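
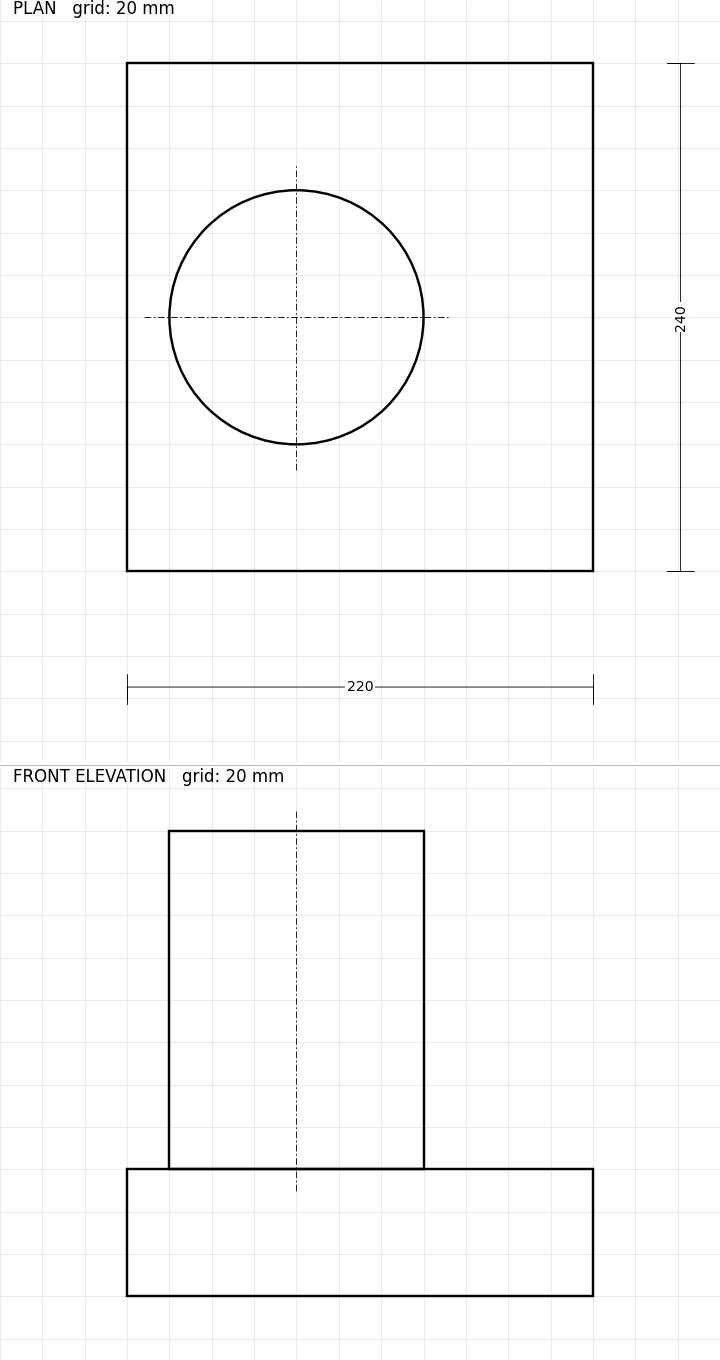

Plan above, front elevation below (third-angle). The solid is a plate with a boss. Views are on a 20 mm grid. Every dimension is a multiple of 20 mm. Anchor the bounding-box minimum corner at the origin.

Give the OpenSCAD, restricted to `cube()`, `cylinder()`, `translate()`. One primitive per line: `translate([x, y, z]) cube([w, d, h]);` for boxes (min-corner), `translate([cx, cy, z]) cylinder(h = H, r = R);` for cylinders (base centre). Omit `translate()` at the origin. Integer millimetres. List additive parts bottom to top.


cube([220, 240, 60]);
translate([80, 120, 60]) cylinder(h = 160, r = 60);


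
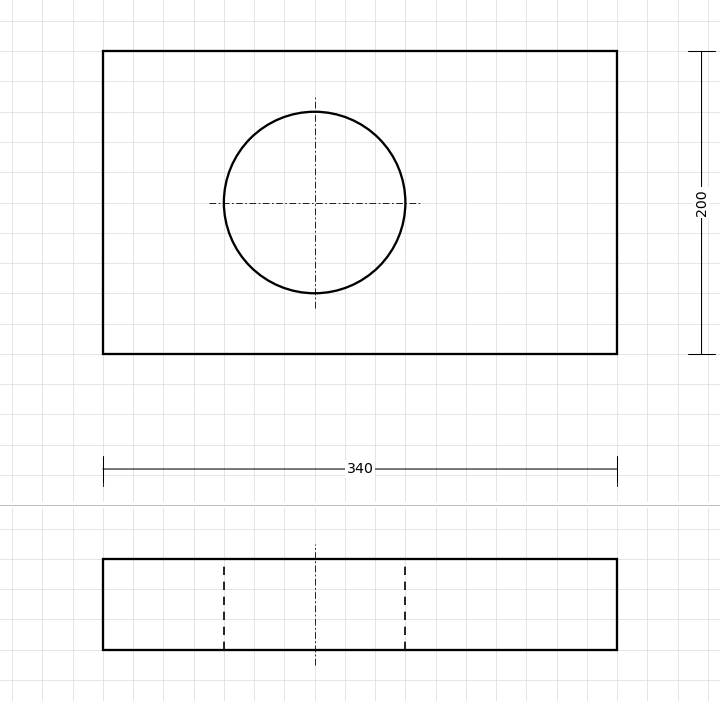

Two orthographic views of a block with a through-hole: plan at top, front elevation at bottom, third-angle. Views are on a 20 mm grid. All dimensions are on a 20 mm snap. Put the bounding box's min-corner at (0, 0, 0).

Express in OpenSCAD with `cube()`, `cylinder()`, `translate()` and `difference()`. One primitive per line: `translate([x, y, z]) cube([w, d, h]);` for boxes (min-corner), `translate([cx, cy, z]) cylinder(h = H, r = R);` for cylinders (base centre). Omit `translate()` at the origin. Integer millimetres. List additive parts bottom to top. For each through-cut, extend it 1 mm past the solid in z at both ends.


difference() {
  cube([340, 200, 60]);
  translate([140, 100, -1]) cylinder(h = 62, r = 60);
}


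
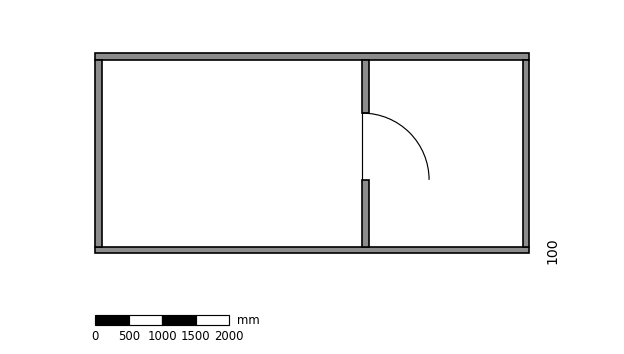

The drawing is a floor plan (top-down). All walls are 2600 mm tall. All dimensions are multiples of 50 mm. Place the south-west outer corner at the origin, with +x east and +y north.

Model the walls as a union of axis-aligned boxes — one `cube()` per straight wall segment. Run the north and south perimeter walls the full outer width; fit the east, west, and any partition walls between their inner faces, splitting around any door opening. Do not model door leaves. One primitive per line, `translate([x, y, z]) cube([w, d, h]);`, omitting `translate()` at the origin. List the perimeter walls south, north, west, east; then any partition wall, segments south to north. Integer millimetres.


cube([6500, 100, 2600]);
translate([0, 2900, 0]) cube([6500, 100, 2600]);
translate([0, 100, 0]) cube([100, 2800, 2600]);
translate([6400, 100, 0]) cube([100, 2800, 2600]);
translate([4000, 100, 0]) cube([100, 1000, 2600]);
translate([4000, 2100, 0]) cube([100, 800, 2600]);


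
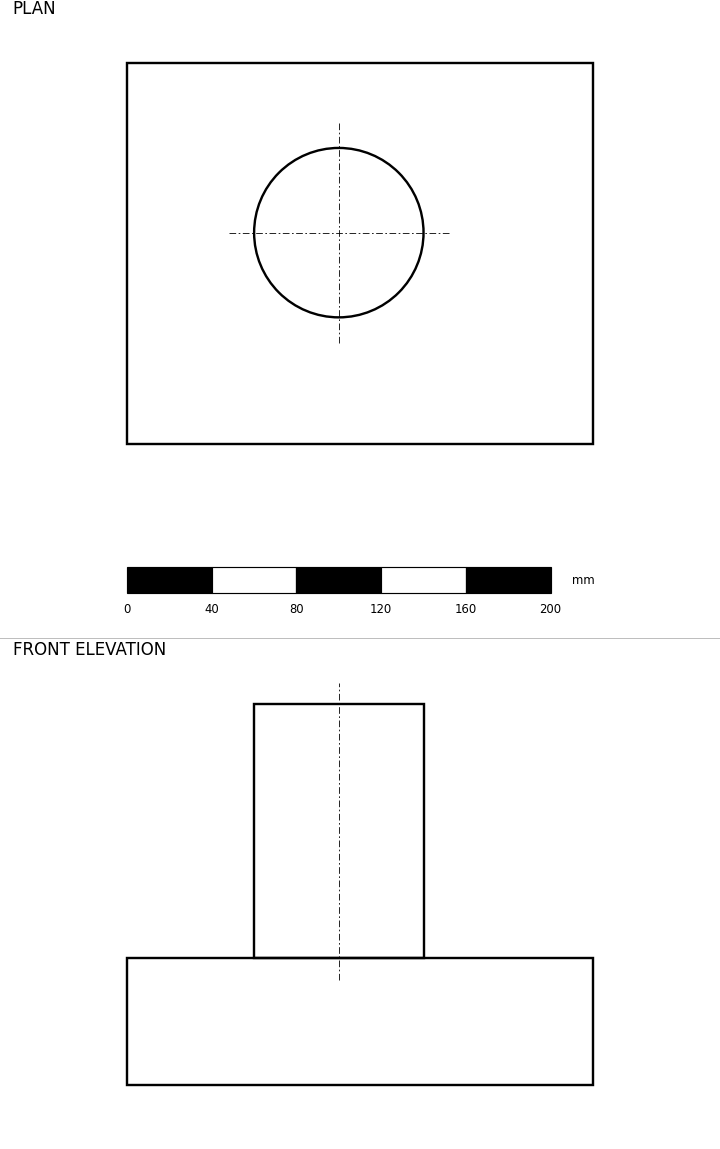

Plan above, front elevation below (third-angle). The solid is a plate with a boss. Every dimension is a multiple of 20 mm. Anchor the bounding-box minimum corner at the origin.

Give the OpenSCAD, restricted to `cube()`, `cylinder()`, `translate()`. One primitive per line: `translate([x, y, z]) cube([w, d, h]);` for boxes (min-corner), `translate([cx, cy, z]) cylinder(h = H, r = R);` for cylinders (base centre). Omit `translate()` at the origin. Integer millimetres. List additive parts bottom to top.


cube([220, 180, 60]);
translate([100, 100, 60]) cylinder(h = 120, r = 40);


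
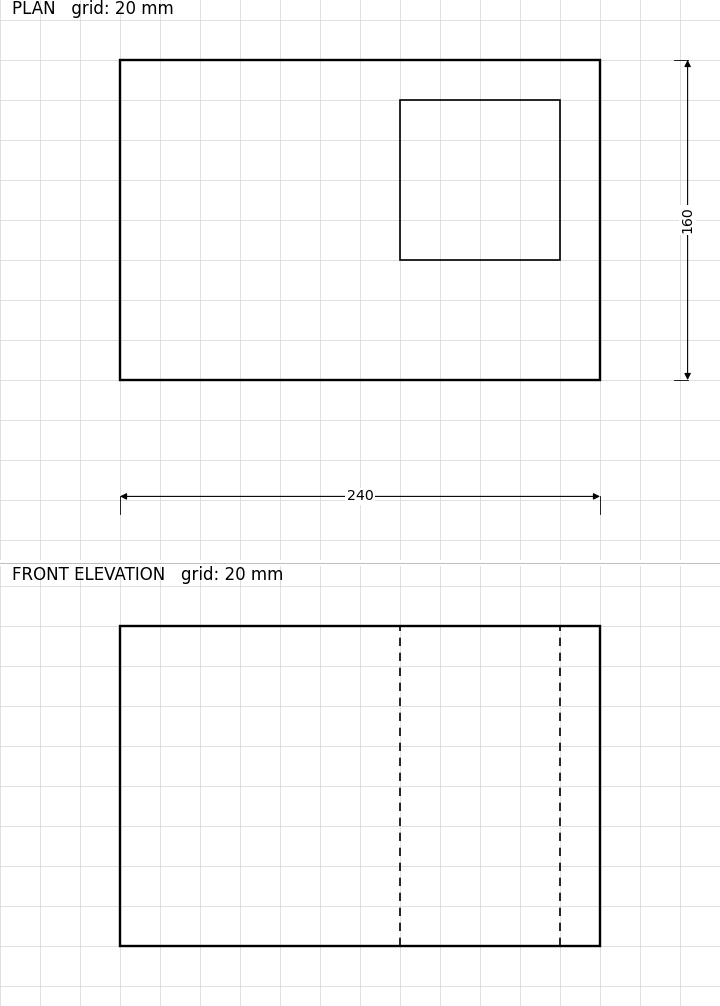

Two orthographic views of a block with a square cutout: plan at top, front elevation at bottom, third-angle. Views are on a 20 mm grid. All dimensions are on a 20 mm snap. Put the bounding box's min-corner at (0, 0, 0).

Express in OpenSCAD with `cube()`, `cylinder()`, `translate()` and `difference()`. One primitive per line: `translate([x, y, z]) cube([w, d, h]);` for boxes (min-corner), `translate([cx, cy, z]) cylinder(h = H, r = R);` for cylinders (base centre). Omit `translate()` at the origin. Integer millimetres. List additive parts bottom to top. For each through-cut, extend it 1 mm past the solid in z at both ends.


difference() {
  cube([240, 160, 160]);
  translate([140, 60, -1]) cube([80, 80, 162]);
}


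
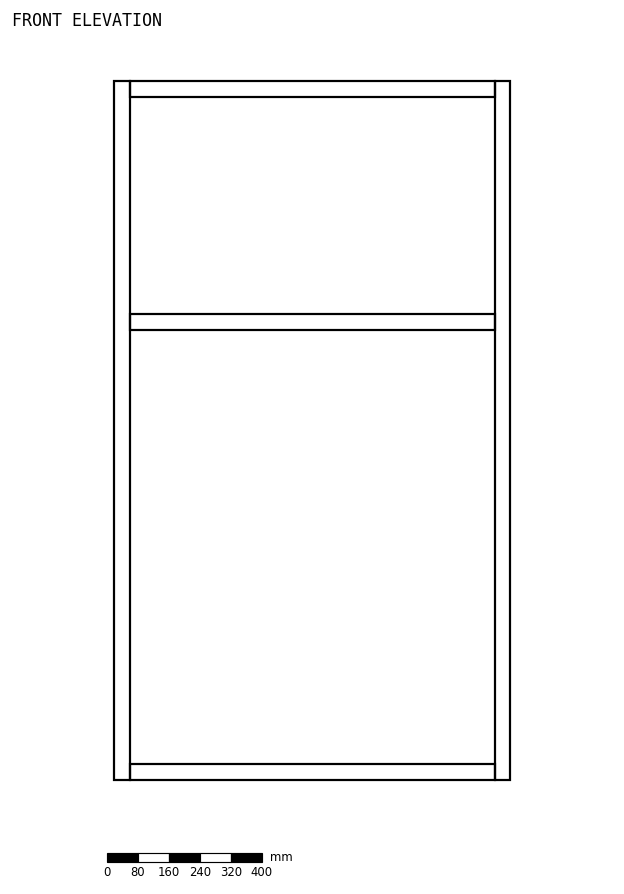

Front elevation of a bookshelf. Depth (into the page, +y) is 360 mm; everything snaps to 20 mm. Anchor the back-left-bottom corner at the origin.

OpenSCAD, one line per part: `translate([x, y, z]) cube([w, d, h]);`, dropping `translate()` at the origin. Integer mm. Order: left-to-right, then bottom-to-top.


cube([40, 360, 1800]);
translate([40, 0, 0]) cube([940, 360, 40]);
translate([40, 0, 1160]) cube([940, 360, 40]);
translate([40, 0, 1760]) cube([940, 360, 40]);
translate([980, 0, 0]) cube([40, 360, 1800]);


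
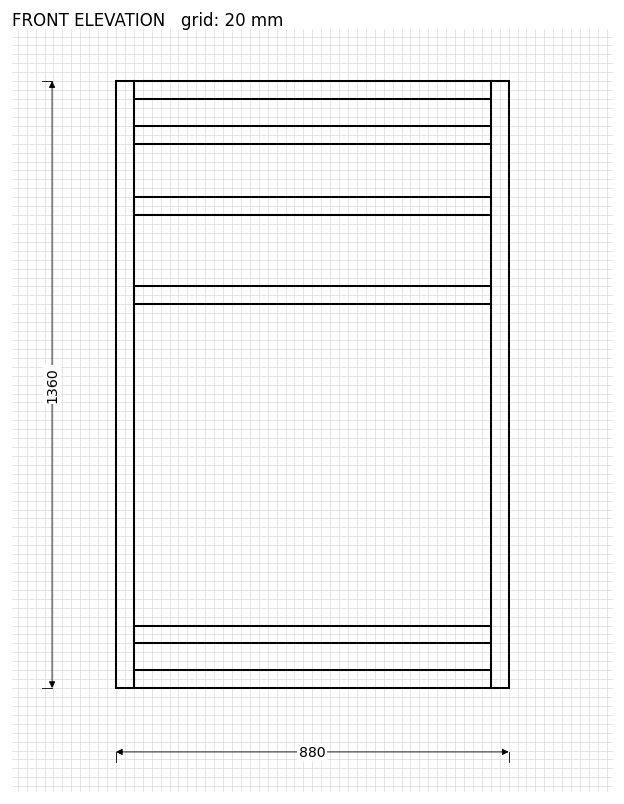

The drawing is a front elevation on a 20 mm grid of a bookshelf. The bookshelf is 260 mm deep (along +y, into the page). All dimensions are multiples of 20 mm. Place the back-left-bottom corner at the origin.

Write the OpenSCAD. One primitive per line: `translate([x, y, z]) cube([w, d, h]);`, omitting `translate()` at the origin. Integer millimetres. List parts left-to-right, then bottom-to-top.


cube([40, 260, 1360]);
translate([40, 0, 0]) cube([800, 260, 40]);
translate([40, 0, 100]) cube([800, 260, 40]);
translate([40, 0, 860]) cube([800, 260, 40]);
translate([40, 0, 1060]) cube([800, 260, 40]);
translate([40, 0, 1220]) cube([800, 260, 40]);
translate([40, 0, 1320]) cube([800, 260, 40]);
translate([840, 0, 0]) cube([40, 260, 1360]);


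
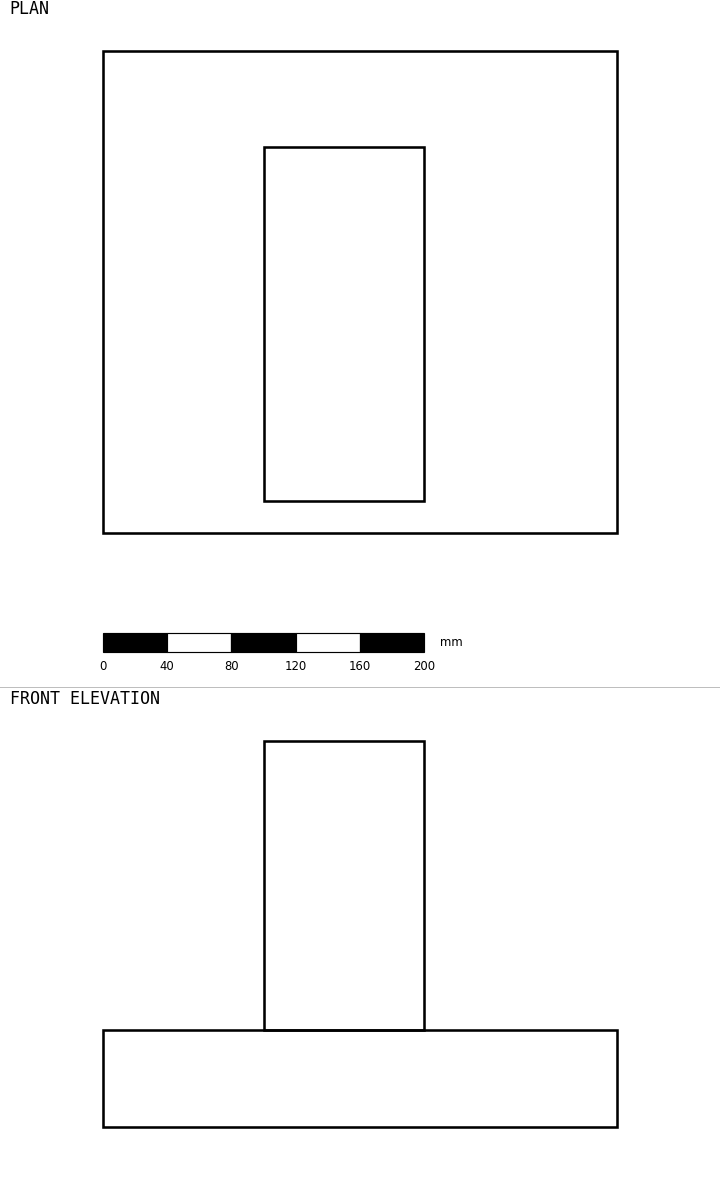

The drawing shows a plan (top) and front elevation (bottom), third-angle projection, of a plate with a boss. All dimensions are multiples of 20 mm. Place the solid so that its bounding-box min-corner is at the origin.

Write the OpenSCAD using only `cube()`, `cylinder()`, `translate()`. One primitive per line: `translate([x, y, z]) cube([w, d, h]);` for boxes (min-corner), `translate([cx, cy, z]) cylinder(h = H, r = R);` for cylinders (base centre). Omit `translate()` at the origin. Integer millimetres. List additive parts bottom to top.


cube([320, 300, 60]);
translate([100, 20, 60]) cube([100, 220, 180]);


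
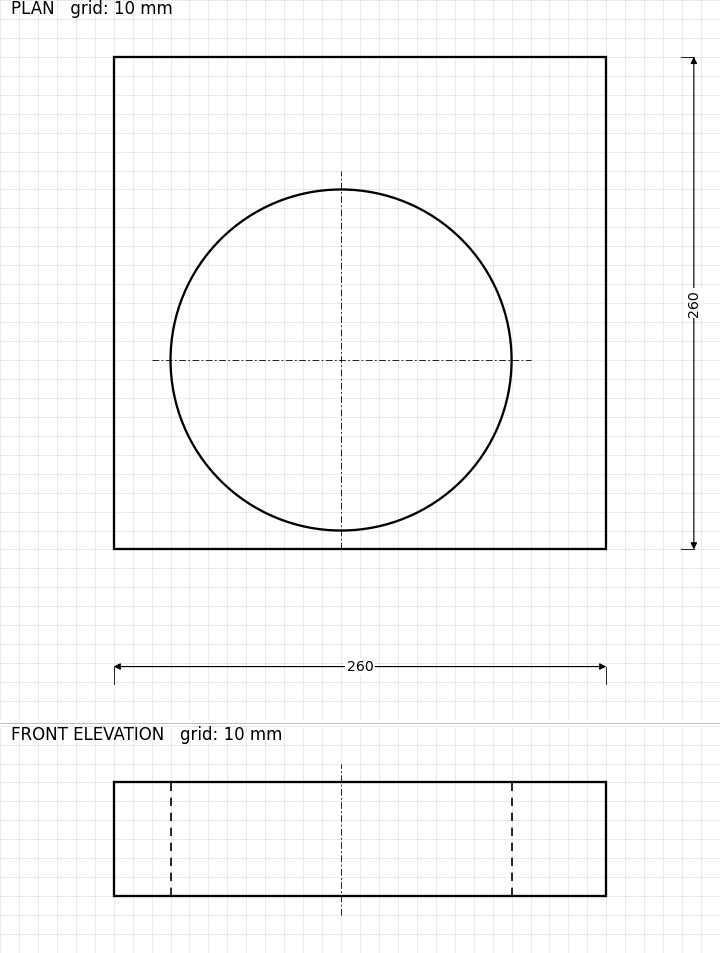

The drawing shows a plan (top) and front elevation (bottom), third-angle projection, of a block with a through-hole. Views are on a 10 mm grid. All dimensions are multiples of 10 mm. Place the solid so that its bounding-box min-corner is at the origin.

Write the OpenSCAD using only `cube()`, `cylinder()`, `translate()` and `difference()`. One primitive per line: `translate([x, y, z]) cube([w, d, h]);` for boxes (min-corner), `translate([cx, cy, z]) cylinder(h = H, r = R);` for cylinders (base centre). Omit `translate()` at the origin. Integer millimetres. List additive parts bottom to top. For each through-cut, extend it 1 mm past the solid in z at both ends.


difference() {
  cube([260, 260, 60]);
  translate([120, 100, -1]) cylinder(h = 62, r = 90);
}


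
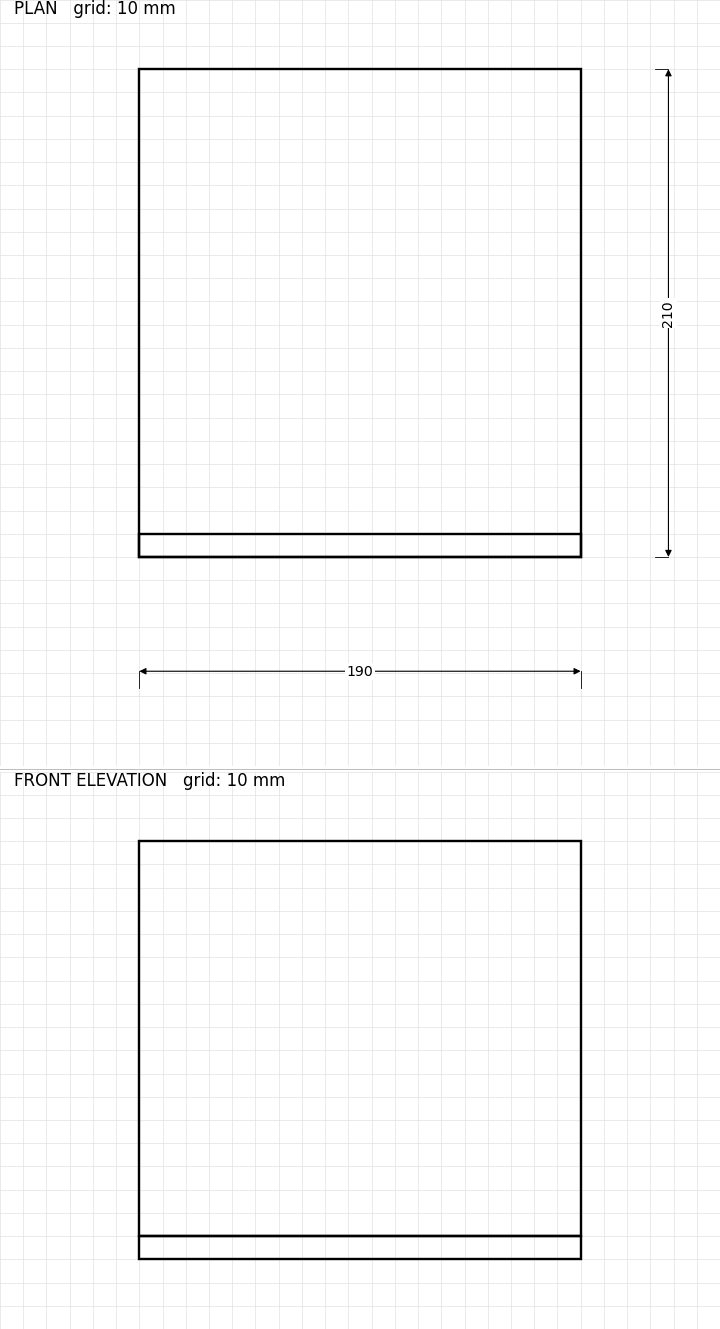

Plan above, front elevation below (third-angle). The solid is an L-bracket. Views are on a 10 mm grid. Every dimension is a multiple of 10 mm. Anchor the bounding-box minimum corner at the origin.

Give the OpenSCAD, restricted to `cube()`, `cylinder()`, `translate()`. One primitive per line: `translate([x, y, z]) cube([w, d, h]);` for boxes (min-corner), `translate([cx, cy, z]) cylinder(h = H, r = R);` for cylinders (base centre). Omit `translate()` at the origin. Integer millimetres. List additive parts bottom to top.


cube([190, 210, 10]);
translate([0, 0, 10]) cube([190, 10, 170]);


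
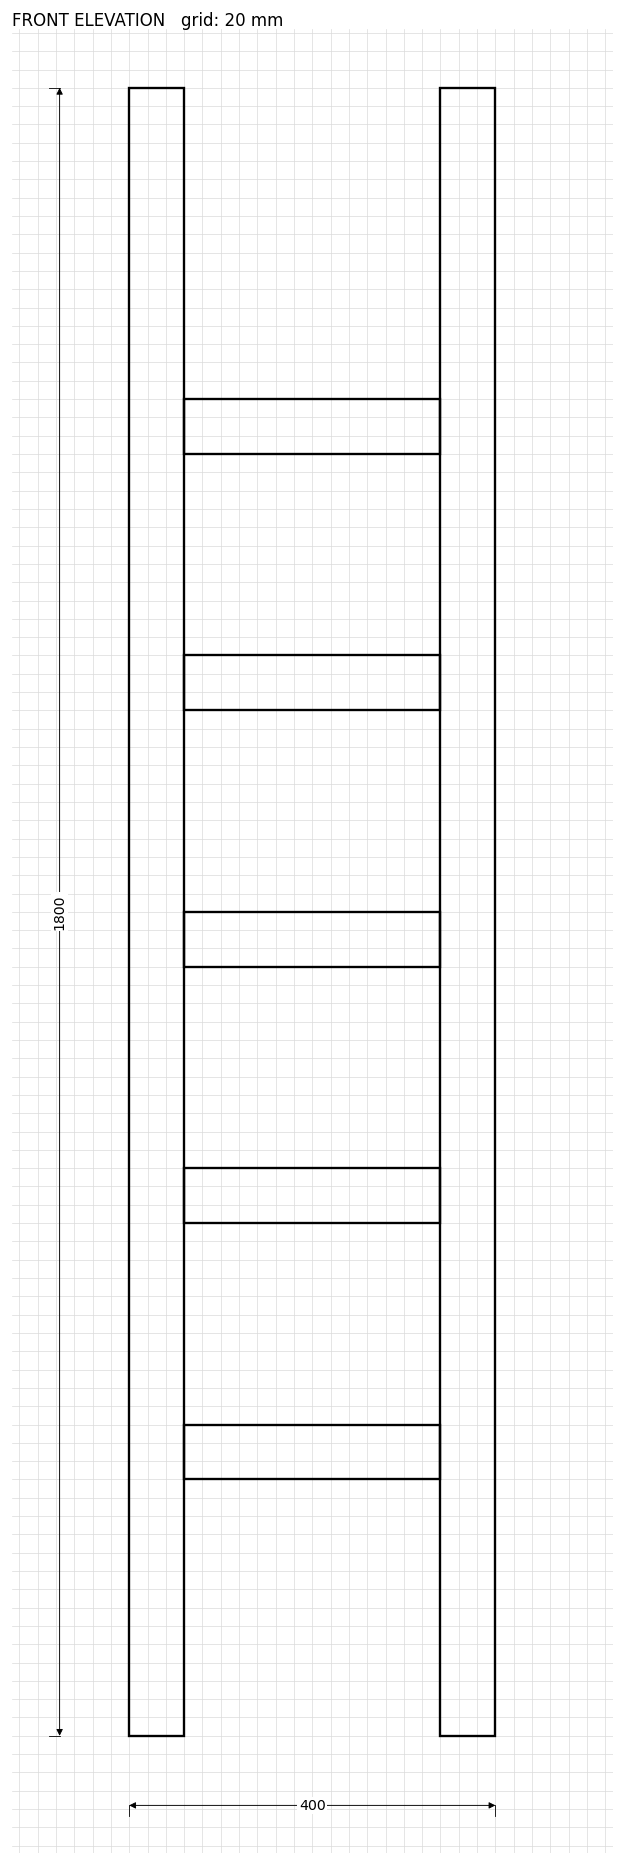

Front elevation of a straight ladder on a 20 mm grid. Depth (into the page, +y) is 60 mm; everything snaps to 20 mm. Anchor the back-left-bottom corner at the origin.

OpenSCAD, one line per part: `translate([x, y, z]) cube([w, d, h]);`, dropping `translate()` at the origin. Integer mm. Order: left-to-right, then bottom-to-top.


cube([60, 60, 1800]);
translate([60, 0, 280]) cube([280, 60, 60]);
translate([60, 0, 560]) cube([280, 60, 60]);
translate([60, 0, 840]) cube([280, 60, 60]);
translate([60, 0, 1120]) cube([280, 60, 60]);
translate([60, 0, 1400]) cube([280, 60, 60]);
translate([340, 0, 0]) cube([60, 60, 1800]);


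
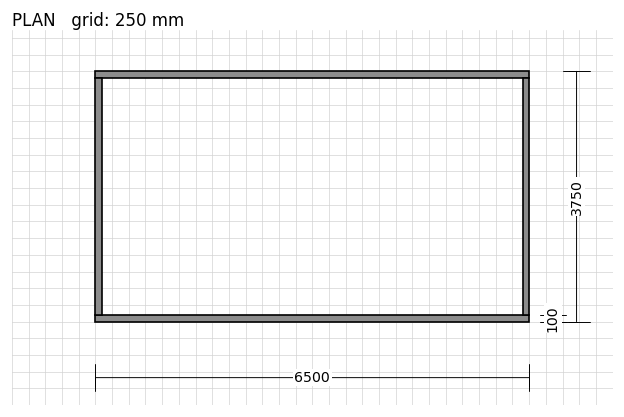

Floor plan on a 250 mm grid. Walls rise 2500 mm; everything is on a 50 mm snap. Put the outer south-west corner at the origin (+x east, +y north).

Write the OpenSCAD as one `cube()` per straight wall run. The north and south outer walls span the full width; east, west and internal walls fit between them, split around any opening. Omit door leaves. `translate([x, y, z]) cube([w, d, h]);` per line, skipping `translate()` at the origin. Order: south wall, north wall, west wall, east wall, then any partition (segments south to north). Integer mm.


cube([6500, 100, 2500]);
translate([0, 3650, 0]) cube([6500, 100, 2500]);
translate([0, 100, 0]) cube([100, 3550, 2500]);
translate([6400, 100, 0]) cube([100, 3550, 2500]);


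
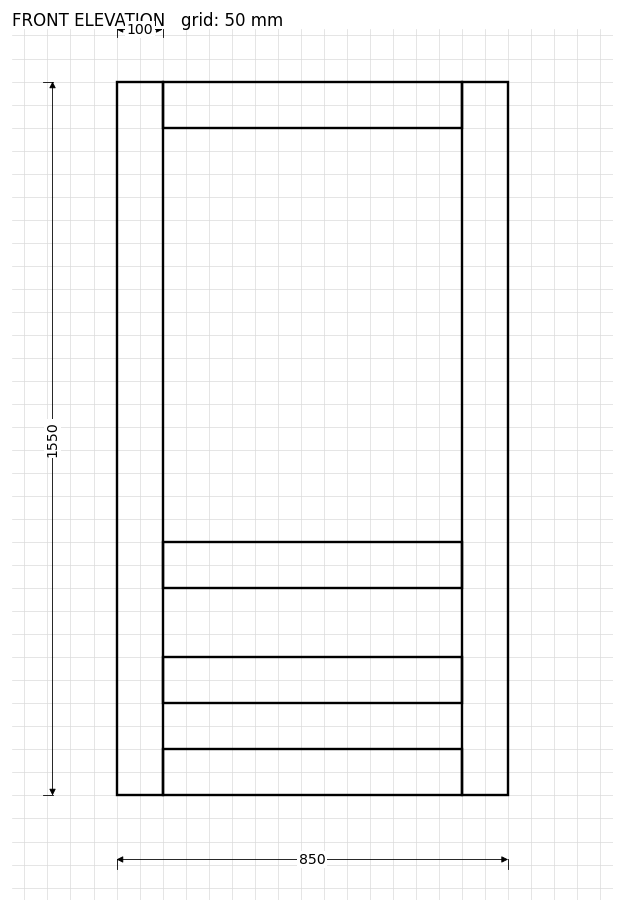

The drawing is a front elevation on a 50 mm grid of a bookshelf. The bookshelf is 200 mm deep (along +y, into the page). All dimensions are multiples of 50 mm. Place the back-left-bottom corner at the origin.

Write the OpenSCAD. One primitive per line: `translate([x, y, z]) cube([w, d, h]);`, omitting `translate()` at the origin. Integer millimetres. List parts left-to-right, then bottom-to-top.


cube([100, 200, 1550]);
translate([100, 0, 0]) cube([650, 200, 100]);
translate([100, 0, 200]) cube([650, 200, 100]);
translate([100, 0, 450]) cube([650, 200, 100]);
translate([100, 0, 1450]) cube([650, 200, 100]);
translate([750, 0, 0]) cube([100, 200, 1550]);


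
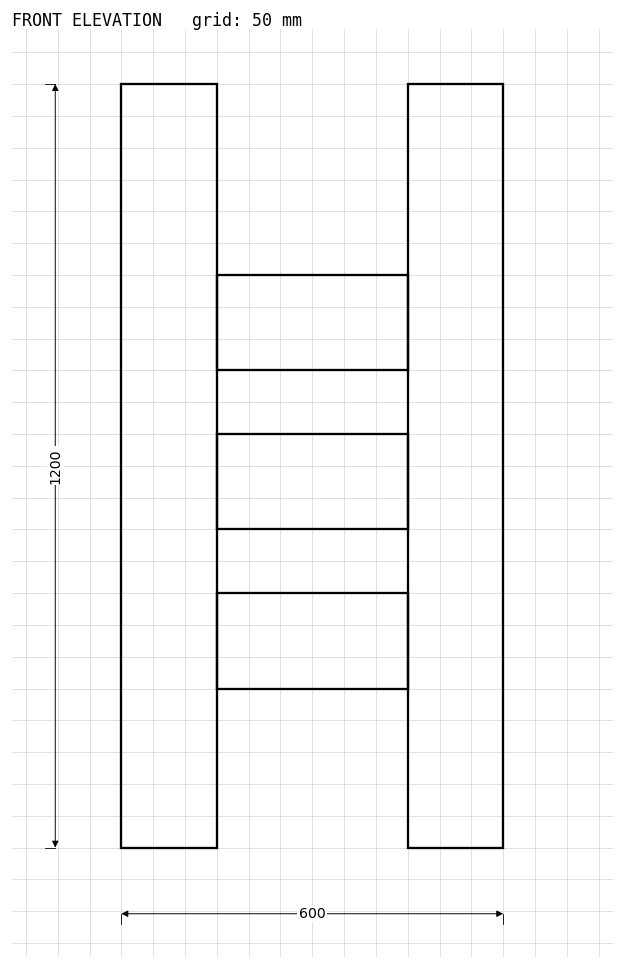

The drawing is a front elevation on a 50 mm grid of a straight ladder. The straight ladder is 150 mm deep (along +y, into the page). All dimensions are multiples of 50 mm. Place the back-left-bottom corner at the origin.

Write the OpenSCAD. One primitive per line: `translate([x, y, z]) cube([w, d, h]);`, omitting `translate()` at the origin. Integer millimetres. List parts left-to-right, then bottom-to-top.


cube([150, 150, 1200]);
translate([150, 0, 250]) cube([300, 150, 150]);
translate([150, 0, 500]) cube([300, 150, 150]);
translate([150, 0, 750]) cube([300, 150, 150]);
translate([450, 0, 0]) cube([150, 150, 1200]);


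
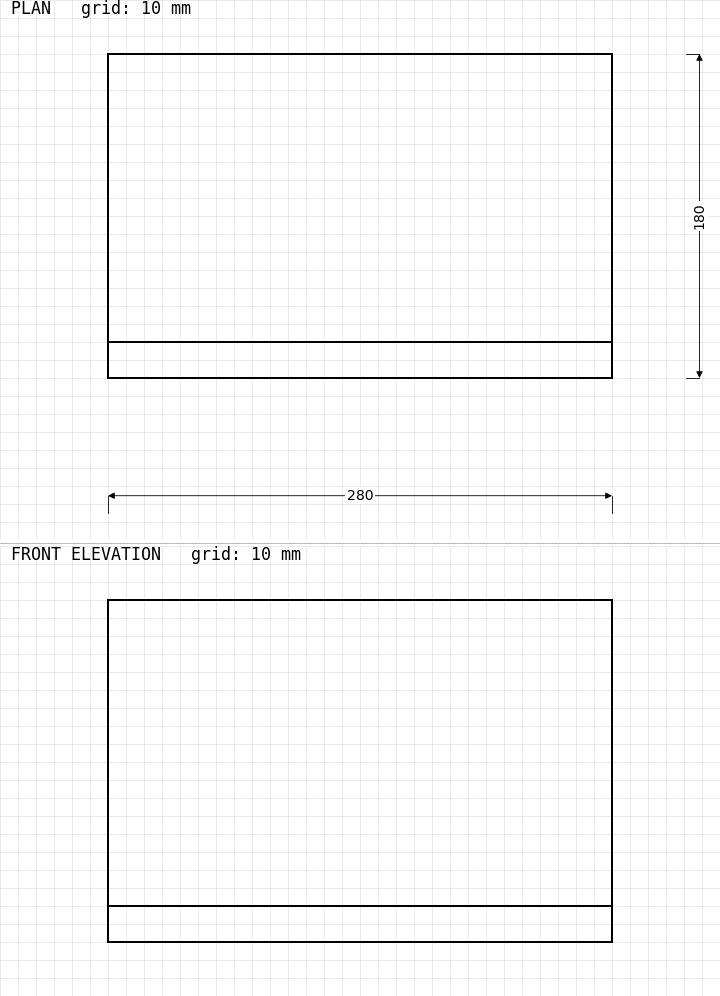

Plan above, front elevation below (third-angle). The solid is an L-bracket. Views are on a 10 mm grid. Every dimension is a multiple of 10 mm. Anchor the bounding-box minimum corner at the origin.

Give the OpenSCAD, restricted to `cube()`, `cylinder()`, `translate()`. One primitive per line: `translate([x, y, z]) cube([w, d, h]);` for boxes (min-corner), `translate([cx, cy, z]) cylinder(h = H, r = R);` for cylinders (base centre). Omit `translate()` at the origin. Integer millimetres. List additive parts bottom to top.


cube([280, 180, 20]);
translate([0, 0, 20]) cube([280, 20, 170]);


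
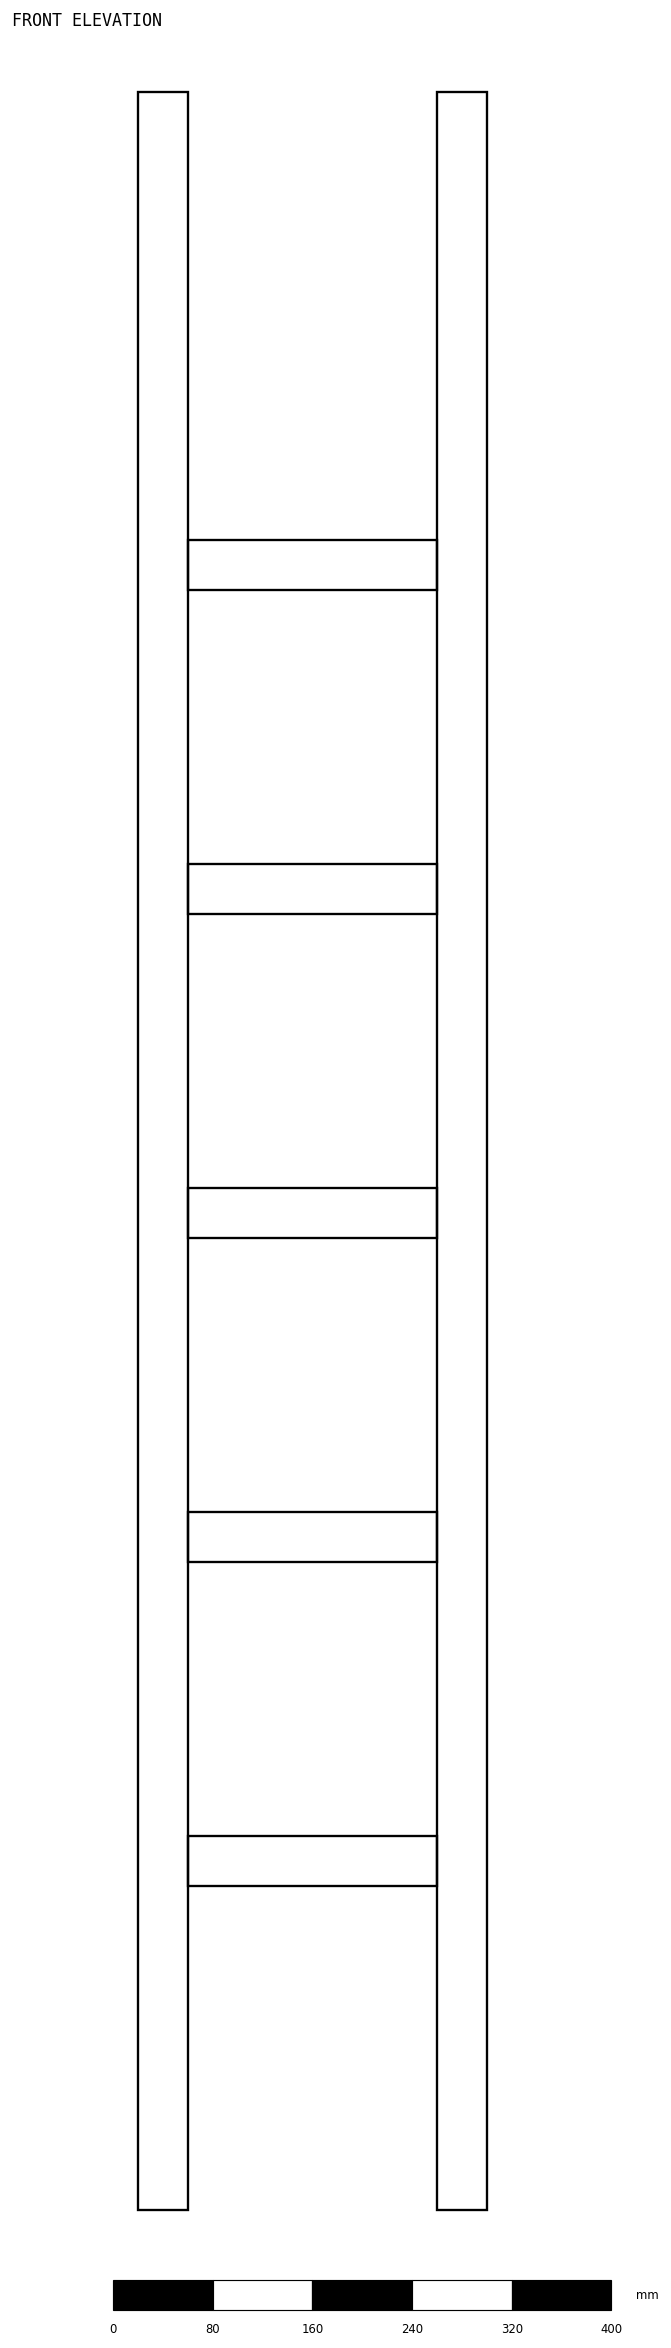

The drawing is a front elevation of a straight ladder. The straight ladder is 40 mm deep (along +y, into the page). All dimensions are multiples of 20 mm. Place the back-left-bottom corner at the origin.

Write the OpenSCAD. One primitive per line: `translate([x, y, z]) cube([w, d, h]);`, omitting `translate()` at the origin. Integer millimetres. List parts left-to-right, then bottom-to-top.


cube([40, 40, 1700]);
translate([40, 0, 260]) cube([200, 40, 40]);
translate([40, 0, 520]) cube([200, 40, 40]);
translate([40, 0, 780]) cube([200, 40, 40]);
translate([40, 0, 1040]) cube([200, 40, 40]);
translate([40, 0, 1300]) cube([200, 40, 40]);
translate([240, 0, 0]) cube([40, 40, 1700]);


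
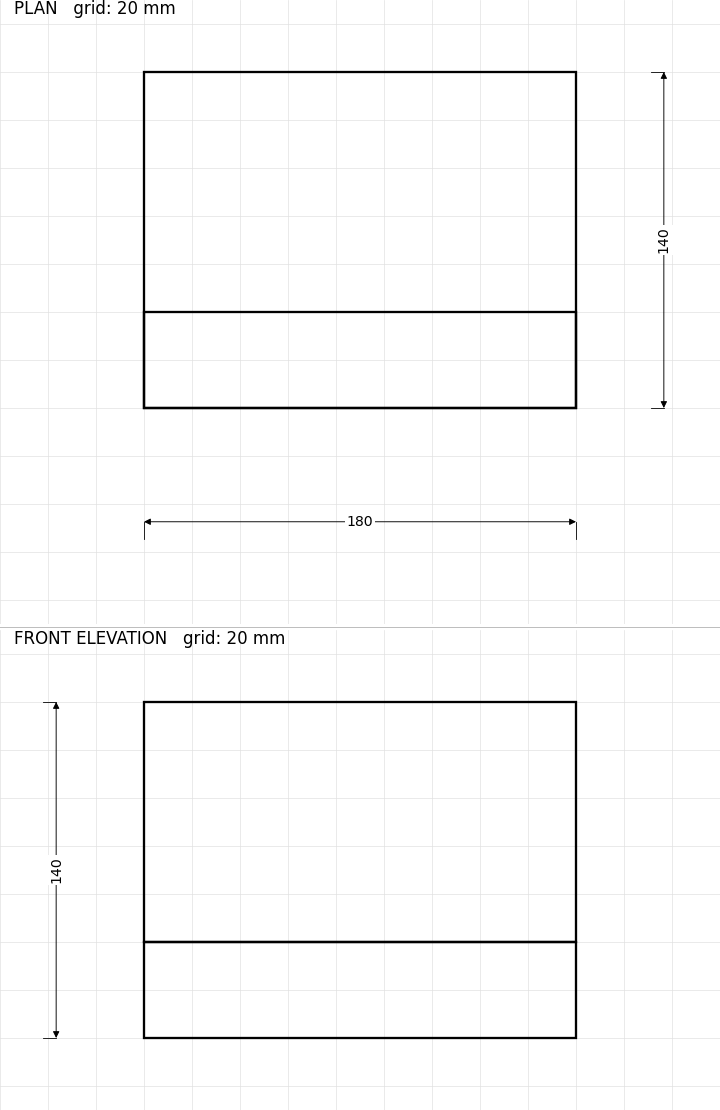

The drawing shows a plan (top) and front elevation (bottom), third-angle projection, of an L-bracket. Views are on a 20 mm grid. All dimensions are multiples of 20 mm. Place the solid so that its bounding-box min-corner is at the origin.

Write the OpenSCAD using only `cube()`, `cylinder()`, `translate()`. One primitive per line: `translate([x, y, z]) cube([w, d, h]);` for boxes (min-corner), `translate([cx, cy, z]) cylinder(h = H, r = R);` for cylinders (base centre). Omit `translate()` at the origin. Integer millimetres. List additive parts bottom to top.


cube([180, 140, 40]);
translate([0, 0, 40]) cube([180, 40, 100]);


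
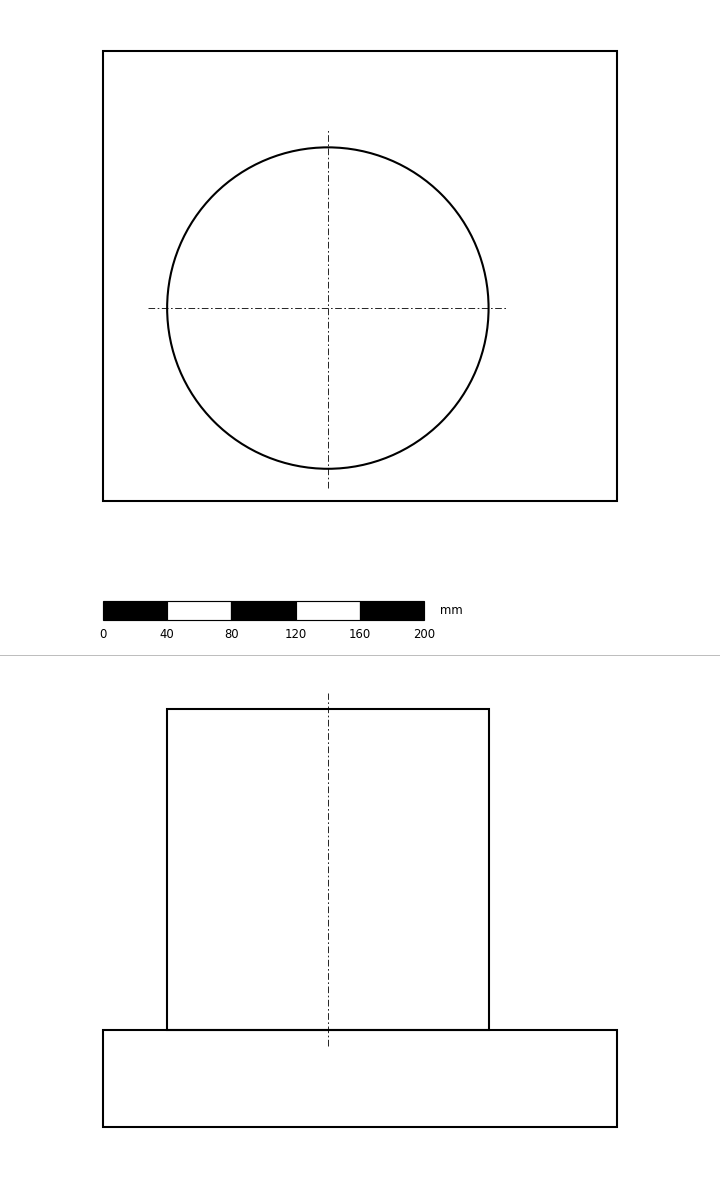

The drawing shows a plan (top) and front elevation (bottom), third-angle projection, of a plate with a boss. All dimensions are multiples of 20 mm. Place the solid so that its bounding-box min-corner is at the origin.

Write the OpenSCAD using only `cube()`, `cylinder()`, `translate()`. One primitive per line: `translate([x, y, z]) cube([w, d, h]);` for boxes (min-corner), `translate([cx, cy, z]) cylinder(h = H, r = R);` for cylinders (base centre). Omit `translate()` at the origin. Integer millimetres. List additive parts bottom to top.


cube([320, 280, 60]);
translate([140, 120, 60]) cylinder(h = 200, r = 100);


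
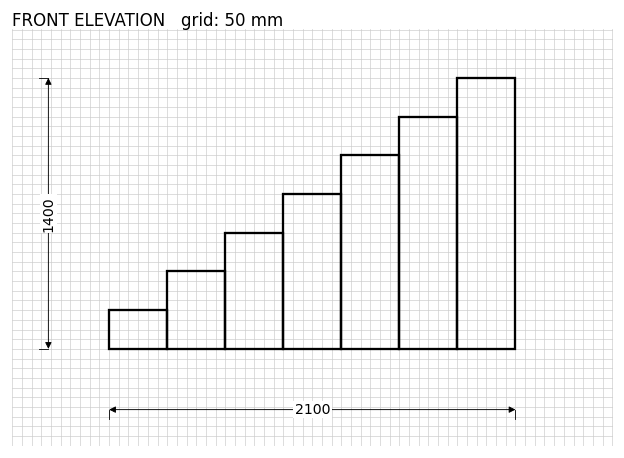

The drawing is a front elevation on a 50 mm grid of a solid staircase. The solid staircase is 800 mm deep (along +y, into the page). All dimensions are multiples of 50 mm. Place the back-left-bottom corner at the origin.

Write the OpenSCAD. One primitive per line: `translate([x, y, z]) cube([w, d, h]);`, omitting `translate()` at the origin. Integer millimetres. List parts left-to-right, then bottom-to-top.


cube([300, 800, 200]);
translate([300, 0, 0]) cube([300, 800, 400]);
translate([600, 0, 0]) cube([300, 800, 600]);
translate([900, 0, 0]) cube([300, 800, 800]);
translate([1200, 0, 0]) cube([300, 800, 1000]);
translate([1500, 0, 0]) cube([300, 800, 1200]);
translate([1800, 0, 0]) cube([300, 800, 1400]);


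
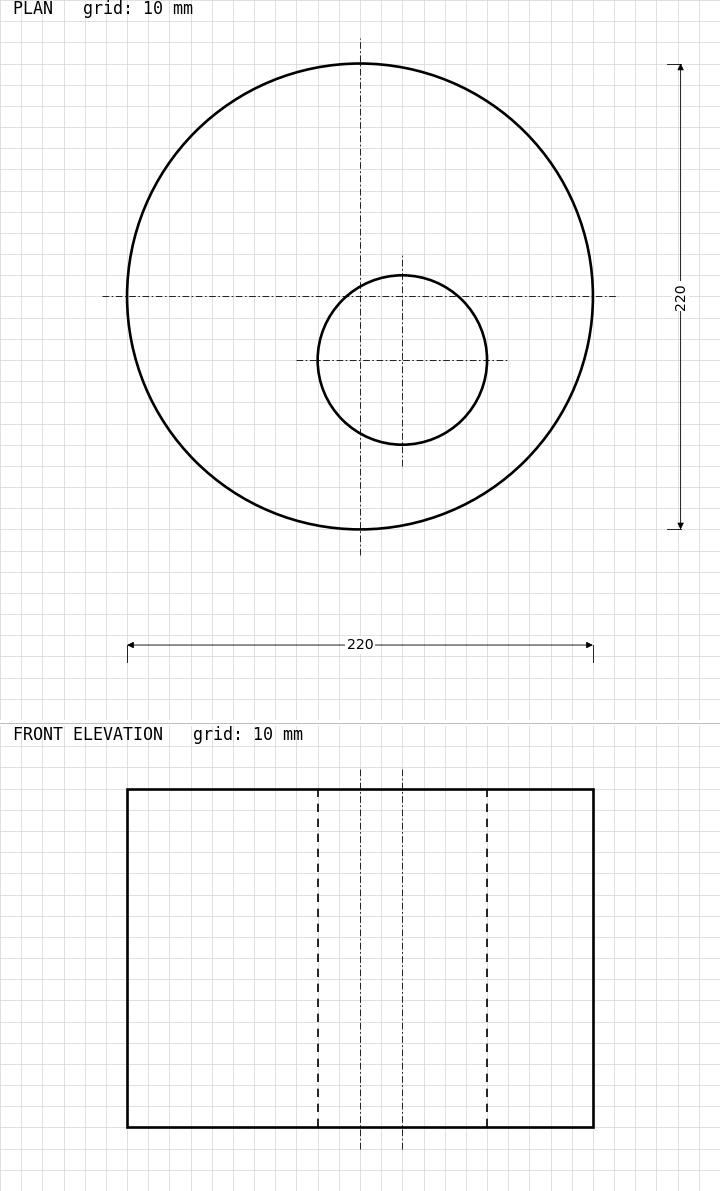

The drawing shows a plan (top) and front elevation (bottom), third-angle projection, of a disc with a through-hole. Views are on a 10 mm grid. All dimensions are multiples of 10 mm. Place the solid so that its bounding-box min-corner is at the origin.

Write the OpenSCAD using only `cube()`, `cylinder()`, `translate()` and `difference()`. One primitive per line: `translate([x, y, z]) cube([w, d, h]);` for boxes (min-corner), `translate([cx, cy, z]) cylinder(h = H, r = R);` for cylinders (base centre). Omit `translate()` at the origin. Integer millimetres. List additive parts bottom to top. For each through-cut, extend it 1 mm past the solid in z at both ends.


difference() {
  translate([110, 110, 0]) cylinder(h = 160, r = 110);
  translate([130, 80, -1]) cylinder(h = 162, r = 40);
}


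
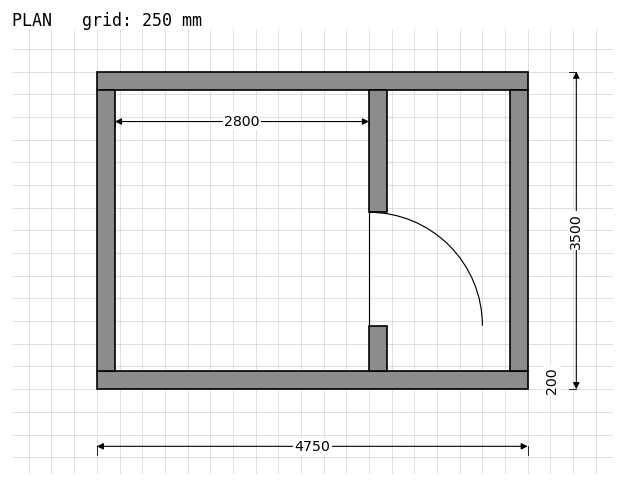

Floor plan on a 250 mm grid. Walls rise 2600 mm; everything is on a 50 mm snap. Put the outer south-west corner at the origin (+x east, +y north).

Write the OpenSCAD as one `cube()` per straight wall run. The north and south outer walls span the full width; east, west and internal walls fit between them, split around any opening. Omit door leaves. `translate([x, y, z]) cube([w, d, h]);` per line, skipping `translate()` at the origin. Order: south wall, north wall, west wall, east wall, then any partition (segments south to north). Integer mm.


cube([4750, 200, 2600]);
translate([0, 3300, 0]) cube([4750, 200, 2600]);
translate([0, 200, 0]) cube([200, 3100, 2600]);
translate([4550, 200, 0]) cube([200, 3100, 2600]);
translate([3000, 200, 0]) cube([200, 500, 2600]);
translate([3000, 1950, 0]) cube([200, 1350, 2600]);


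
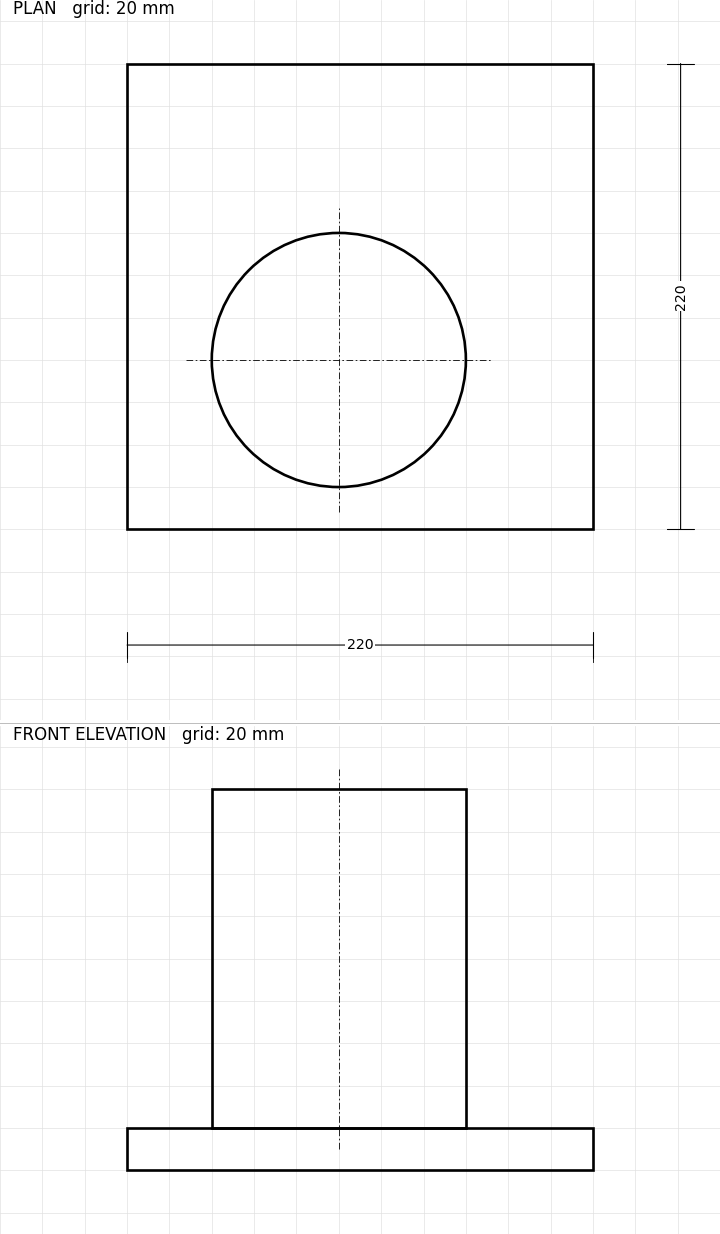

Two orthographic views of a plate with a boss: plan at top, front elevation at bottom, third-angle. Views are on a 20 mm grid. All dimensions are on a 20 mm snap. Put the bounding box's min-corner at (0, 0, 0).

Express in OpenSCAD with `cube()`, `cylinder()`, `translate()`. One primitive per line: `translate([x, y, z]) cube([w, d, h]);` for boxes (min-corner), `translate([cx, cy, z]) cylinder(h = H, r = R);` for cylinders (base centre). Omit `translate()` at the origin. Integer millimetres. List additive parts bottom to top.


cube([220, 220, 20]);
translate([100, 80, 20]) cylinder(h = 160, r = 60);


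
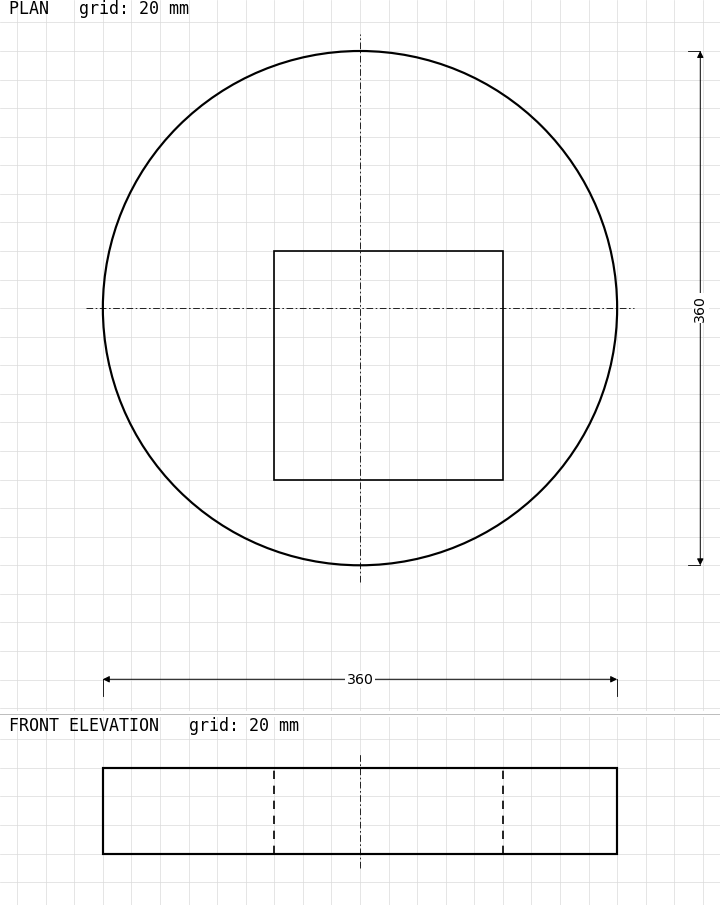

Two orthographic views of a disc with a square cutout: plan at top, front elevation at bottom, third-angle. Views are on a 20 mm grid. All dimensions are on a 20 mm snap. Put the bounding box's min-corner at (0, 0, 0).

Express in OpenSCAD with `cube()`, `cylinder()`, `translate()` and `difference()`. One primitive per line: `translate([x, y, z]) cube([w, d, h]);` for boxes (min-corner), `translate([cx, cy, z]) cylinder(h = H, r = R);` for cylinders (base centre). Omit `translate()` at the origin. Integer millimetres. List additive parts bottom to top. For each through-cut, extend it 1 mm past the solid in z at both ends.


difference() {
  translate([180, 180, 0]) cylinder(h = 60, r = 180);
  translate([120, 60, -1]) cube([160, 160, 62]);
}


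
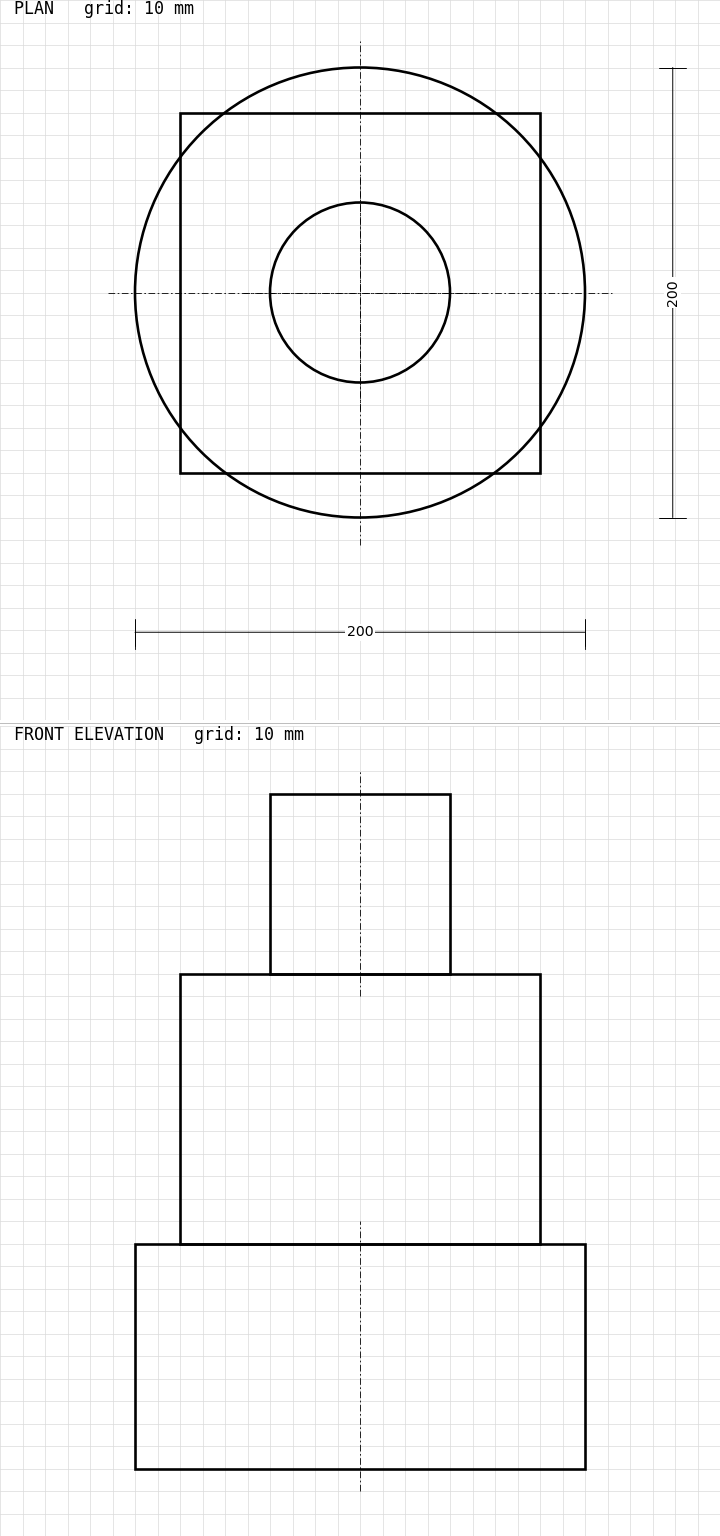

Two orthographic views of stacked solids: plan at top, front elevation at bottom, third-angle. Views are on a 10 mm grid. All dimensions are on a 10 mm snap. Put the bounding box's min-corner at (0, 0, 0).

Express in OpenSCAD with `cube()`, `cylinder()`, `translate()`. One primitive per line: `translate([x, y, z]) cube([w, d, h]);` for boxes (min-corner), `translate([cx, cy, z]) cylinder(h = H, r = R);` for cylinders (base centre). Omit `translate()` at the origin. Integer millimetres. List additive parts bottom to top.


translate([100, 100, 0]) cylinder(h = 100, r = 100);
translate([20, 20, 100]) cube([160, 160, 120]);
translate([100, 100, 220]) cylinder(h = 80, r = 40);


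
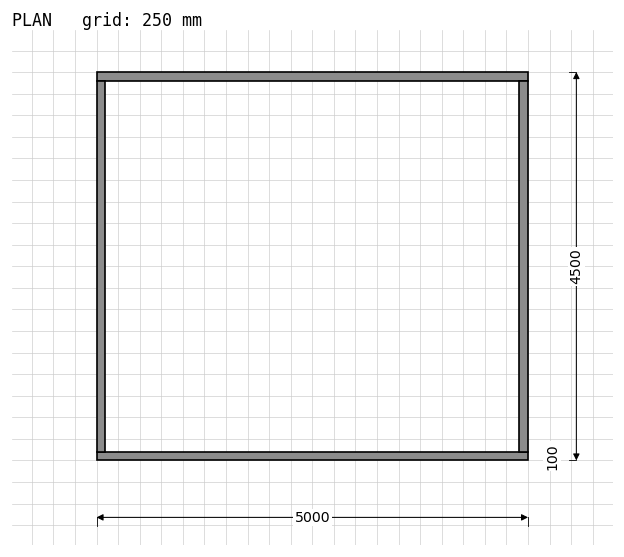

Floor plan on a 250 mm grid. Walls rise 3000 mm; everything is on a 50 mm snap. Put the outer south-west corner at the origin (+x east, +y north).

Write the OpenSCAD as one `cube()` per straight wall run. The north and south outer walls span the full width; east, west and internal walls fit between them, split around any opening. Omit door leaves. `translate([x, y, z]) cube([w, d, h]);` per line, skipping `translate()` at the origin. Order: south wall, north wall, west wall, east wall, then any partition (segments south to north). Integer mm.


cube([5000, 100, 3000]);
translate([0, 4400, 0]) cube([5000, 100, 3000]);
translate([0, 100, 0]) cube([100, 4300, 3000]);
translate([4900, 100, 0]) cube([100, 4300, 3000]);


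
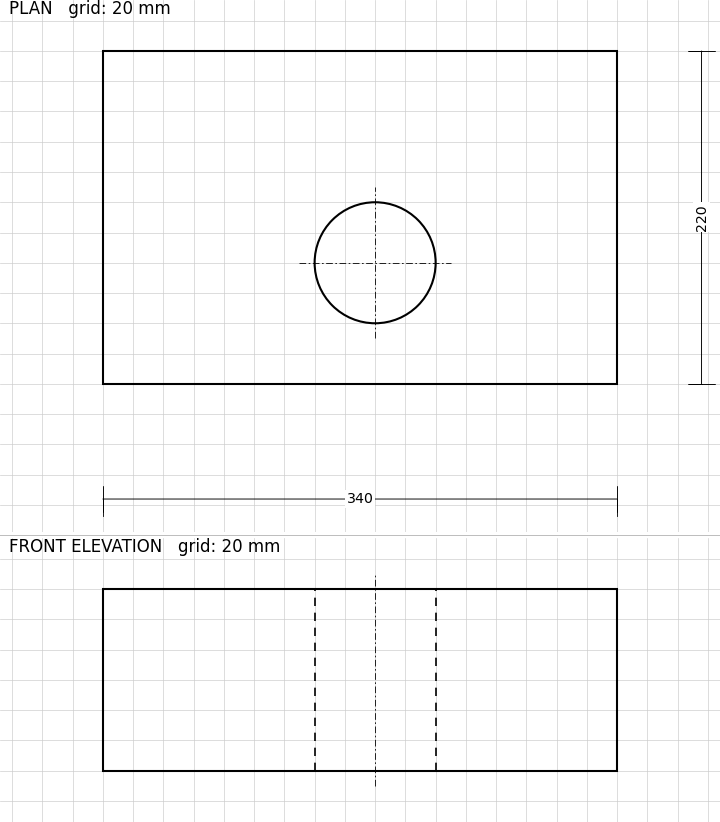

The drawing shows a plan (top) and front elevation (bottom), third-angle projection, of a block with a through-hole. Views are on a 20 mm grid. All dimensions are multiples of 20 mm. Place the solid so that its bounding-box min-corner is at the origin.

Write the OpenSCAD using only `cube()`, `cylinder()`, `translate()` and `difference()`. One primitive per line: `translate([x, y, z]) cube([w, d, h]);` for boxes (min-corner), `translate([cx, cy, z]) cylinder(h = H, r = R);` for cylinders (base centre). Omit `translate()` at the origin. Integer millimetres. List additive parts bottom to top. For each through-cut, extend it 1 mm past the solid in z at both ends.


difference() {
  cube([340, 220, 120]);
  translate([180, 80, -1]) cylinder(h = 122, r = 40);
}


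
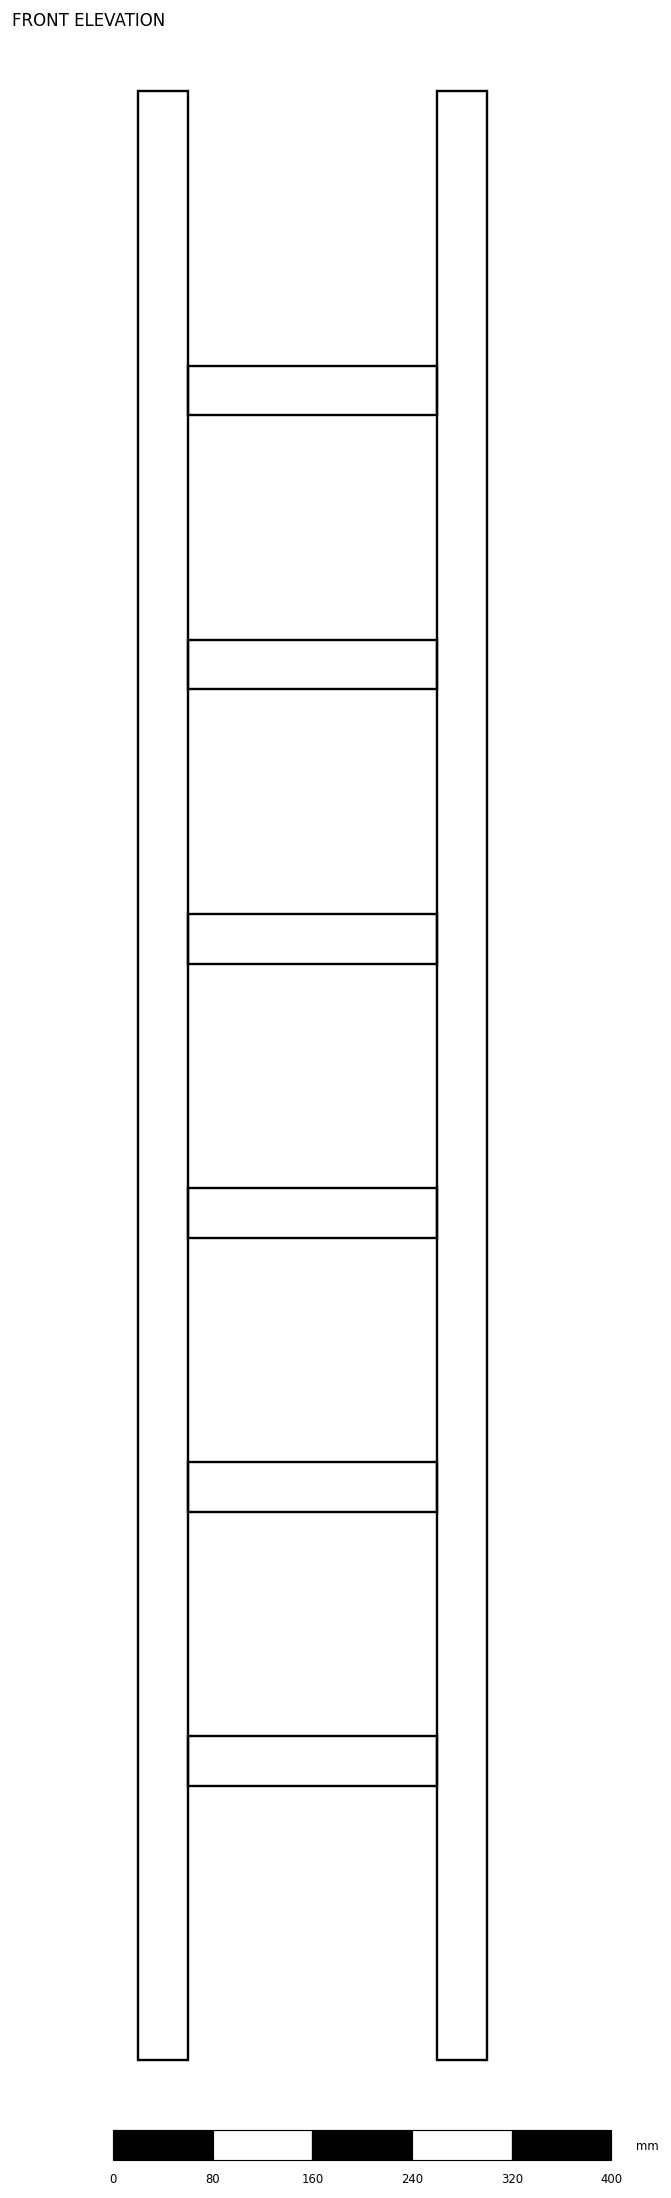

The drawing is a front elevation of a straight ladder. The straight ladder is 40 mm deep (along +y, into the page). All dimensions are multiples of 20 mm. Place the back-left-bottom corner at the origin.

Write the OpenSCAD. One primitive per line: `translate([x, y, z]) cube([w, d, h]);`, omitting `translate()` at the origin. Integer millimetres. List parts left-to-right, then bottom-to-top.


cube([40, 40, 1580]);
translate([40, 0, 220]) cube([200, 40, 40]);
translate([40, 0, 440]) cube([200, 40, 40]);
translate([40, 0, 660]) cube([200, 40, 40]);
translate([40, 0, 880]) cube([200, 40, 40]);
translate([40, 0, 1100]) cube([200, 40, 40]);
translate([40, 0, 1320]) cube([200, 40, 40]);
translate([240, 0, 0]) cube([40, 40, 1580]);


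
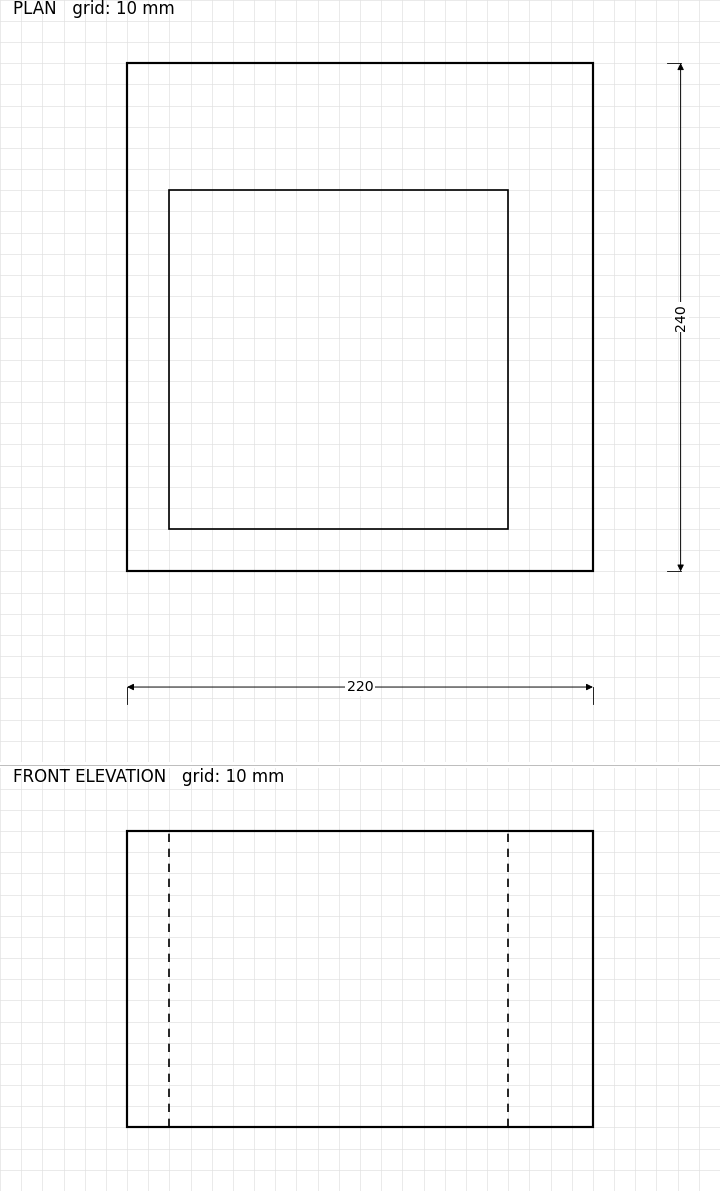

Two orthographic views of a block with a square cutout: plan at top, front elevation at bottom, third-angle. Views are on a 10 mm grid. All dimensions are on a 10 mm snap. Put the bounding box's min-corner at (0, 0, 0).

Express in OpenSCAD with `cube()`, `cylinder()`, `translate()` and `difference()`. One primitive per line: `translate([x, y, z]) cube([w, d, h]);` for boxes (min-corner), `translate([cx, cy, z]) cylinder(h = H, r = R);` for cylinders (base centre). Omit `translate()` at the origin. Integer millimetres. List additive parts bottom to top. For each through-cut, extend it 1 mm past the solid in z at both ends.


difference() {
  cube([220, 240, 140]);
  translate([20, 20, -1]) cube([160, 160, 142]);
}


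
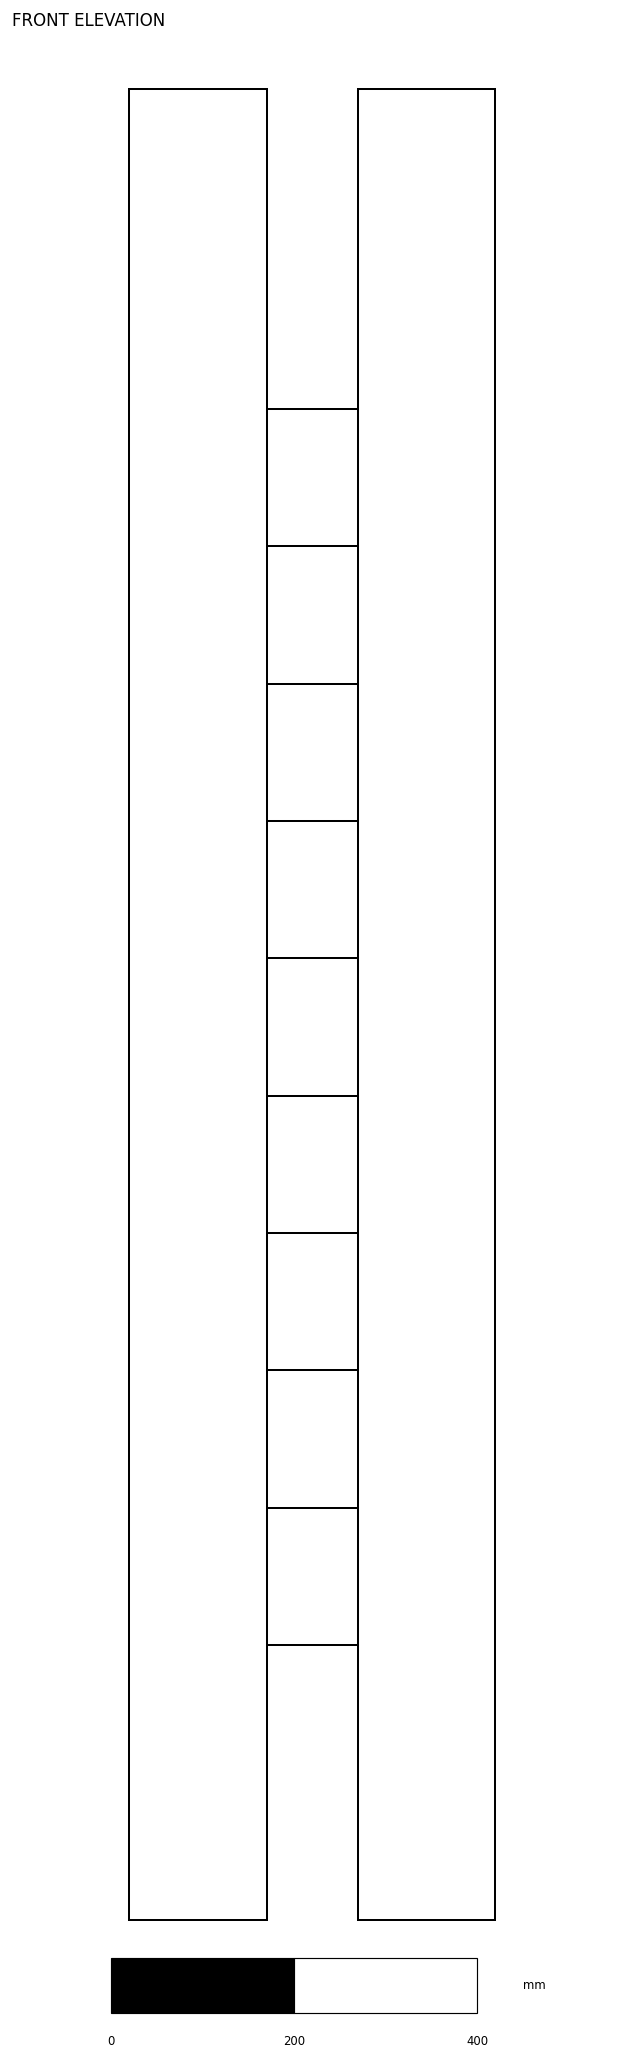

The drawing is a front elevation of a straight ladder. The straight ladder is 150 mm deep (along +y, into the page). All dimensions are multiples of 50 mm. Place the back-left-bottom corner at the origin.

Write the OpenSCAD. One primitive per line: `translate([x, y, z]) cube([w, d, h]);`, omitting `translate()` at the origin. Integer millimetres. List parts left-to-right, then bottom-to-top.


cube([150, 150, 2000]);
translate([150, 0, 300]) cube([100, 150, 150]);
translate([150, 0, 600]) cube([100, 150, 150]);
translate([150, 0, 900]) cube([100, 150, 150]);
translate([150, 0, 1200]) cube([100, 150, 150]);
translate([150, 0, 1500]) cube([100, 150, 150]);
translate([250, 0, 0]) cube([150, 150, 2000]);


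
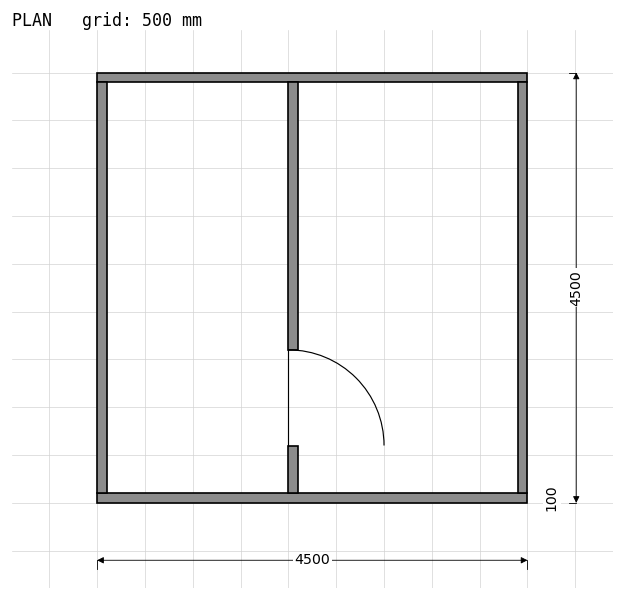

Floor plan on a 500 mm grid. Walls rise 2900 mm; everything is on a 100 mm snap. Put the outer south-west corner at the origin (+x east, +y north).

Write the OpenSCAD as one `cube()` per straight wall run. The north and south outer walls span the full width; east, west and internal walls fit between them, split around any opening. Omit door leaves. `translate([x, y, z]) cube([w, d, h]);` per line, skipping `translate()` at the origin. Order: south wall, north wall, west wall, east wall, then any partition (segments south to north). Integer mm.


cube([4500, 100, 2900]);
translate([0, 4400, 0]) cube([4500, 100, 2900]);
translate([0, 100, 0]) cube([100, 4300, 2900]);
translate([4400, 100, 0]) cube([100, 4300, 2900]);
translate([2000, 100, 0]) cube([100, 500, 2900]);
translate([2000, 1600, 0]) cube([100, 2800, 2900]);


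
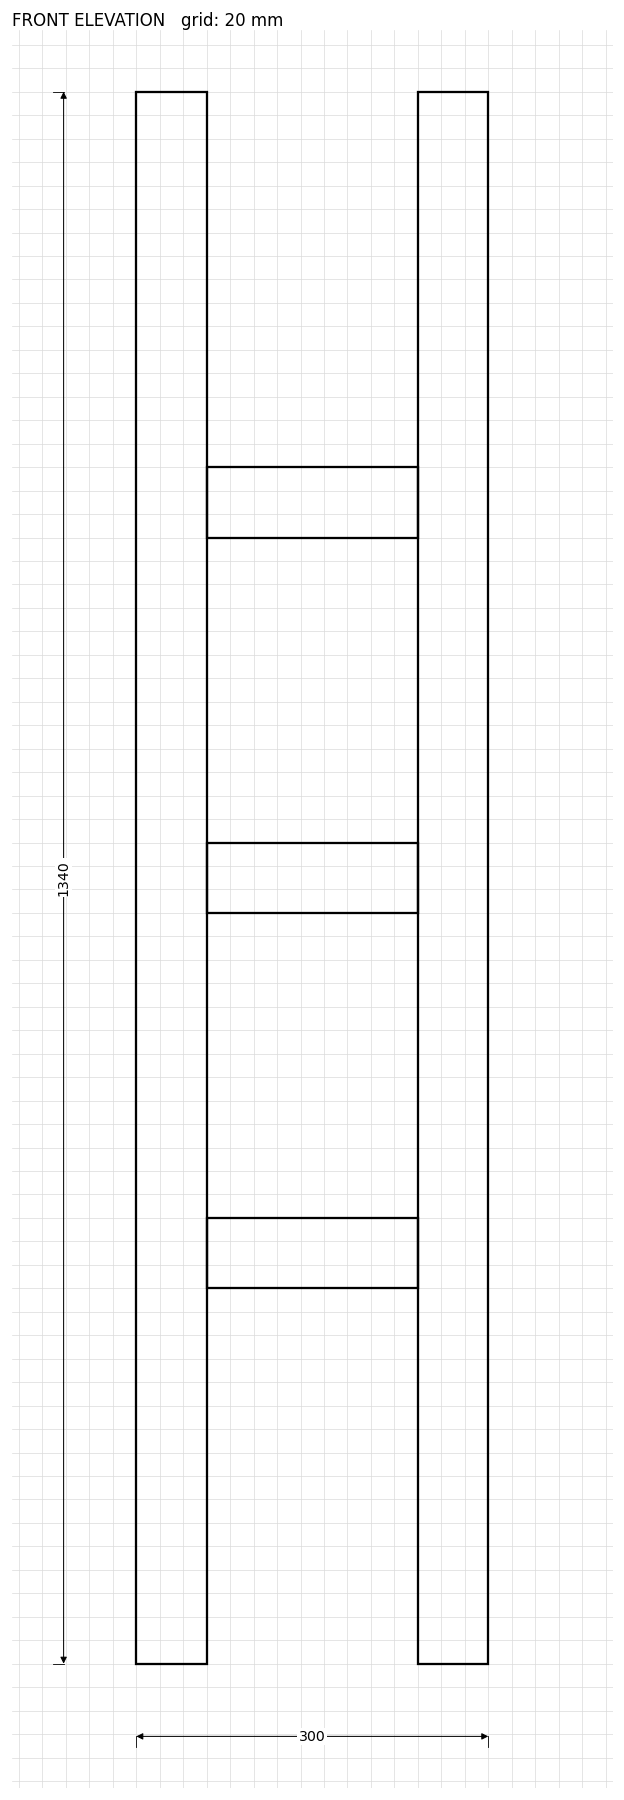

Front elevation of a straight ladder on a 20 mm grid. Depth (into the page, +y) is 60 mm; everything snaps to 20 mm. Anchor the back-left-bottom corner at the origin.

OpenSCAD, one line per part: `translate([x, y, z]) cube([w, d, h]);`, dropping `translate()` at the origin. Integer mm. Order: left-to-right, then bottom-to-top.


cube([60, 60, 1340]);
translate([60, 0, 320]) cube([180, 60, 60]);
translate([60, 0, 640]) cube([180, 60, 60]);
translate([60, 0, 960]) cube([180, 60, 60]);
translate([240, 0, 0]) cube([60, 60, 1340]);
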